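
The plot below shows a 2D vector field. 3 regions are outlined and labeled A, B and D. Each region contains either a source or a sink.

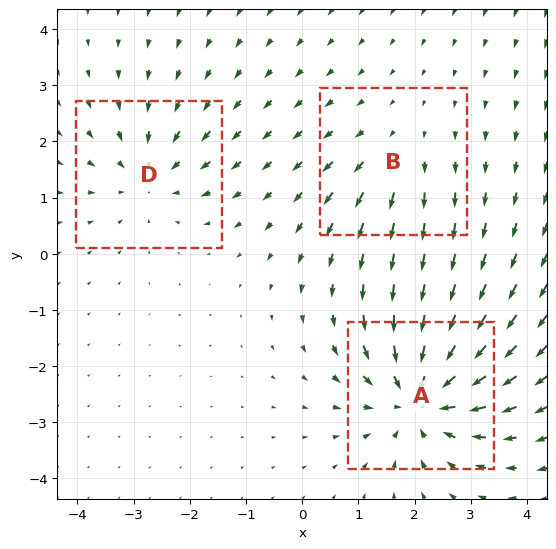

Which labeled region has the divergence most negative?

A

Divergence at each region's feature centre — A: about -5, B: about +2, D: about -3. Region A is most negative.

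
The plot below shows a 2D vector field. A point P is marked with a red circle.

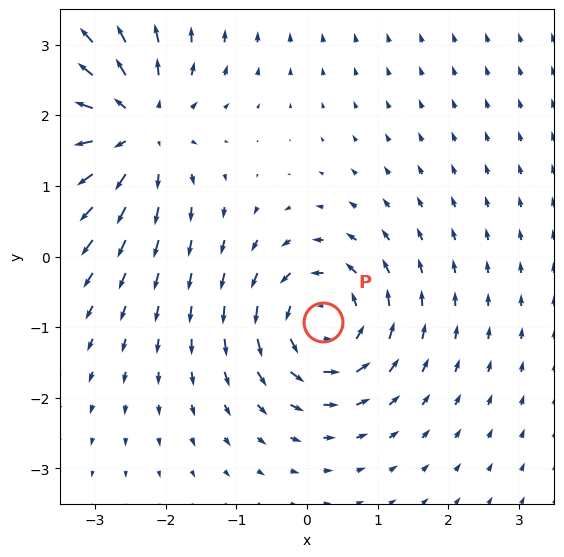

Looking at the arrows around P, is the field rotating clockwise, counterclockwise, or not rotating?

counterclockwise

Near P at (0.2, -0.9) the arrows circulate counterclockwise. The curl (z-component) there is about +4; positive curl means counterclockwise rotation.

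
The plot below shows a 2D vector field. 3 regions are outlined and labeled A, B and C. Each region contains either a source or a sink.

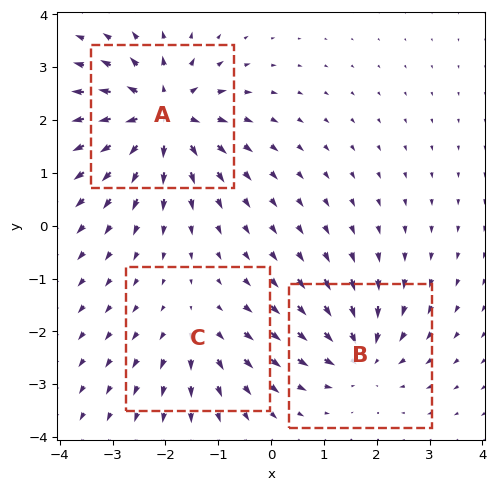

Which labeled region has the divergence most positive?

A

Divergence at each region's feature centre — A: about +6, B: about -4, C: about +2. Region A is most positive.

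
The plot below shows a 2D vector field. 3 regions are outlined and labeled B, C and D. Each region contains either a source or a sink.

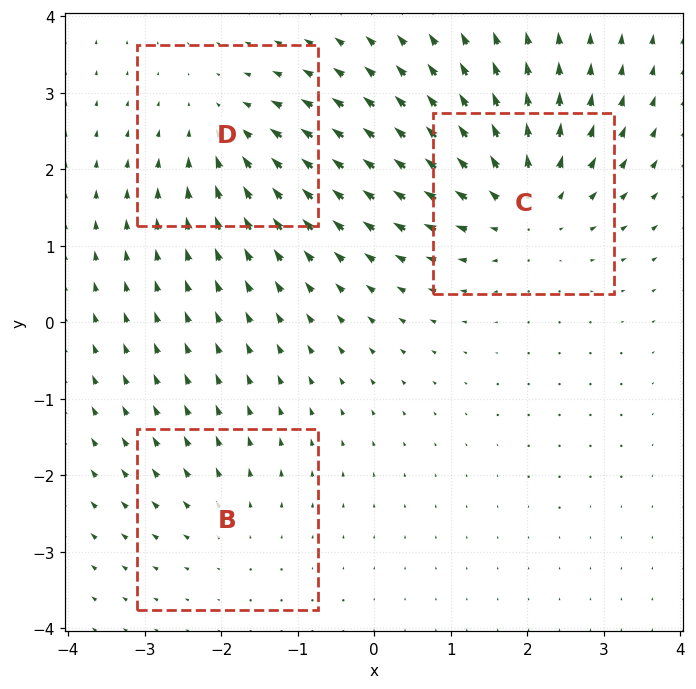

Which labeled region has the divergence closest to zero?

Divergence at each region's feature centre — B: about +2, C: about +5, D: about -3. Region B is closest to zero.

B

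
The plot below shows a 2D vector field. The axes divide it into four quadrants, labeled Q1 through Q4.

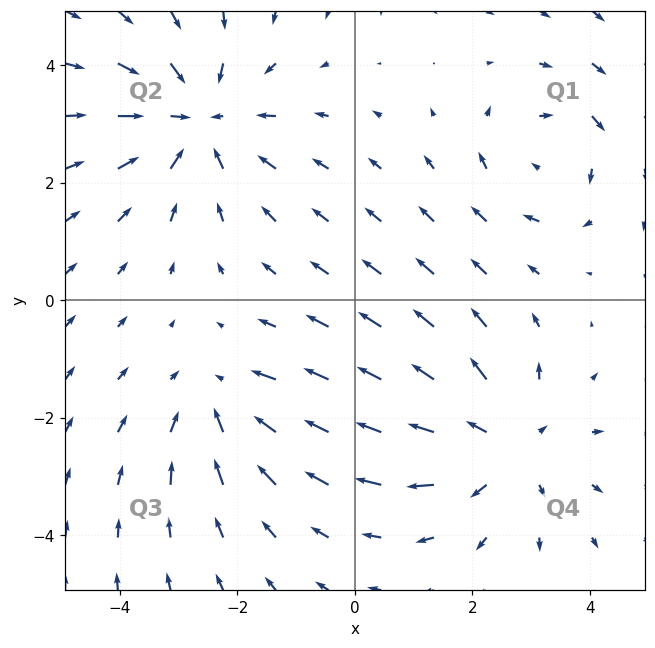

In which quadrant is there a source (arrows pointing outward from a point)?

The source sits at approximately (2.5, -2.4), which lies in quadrant Q4. The divergence there is about +3, positive as expected for a source.

Q4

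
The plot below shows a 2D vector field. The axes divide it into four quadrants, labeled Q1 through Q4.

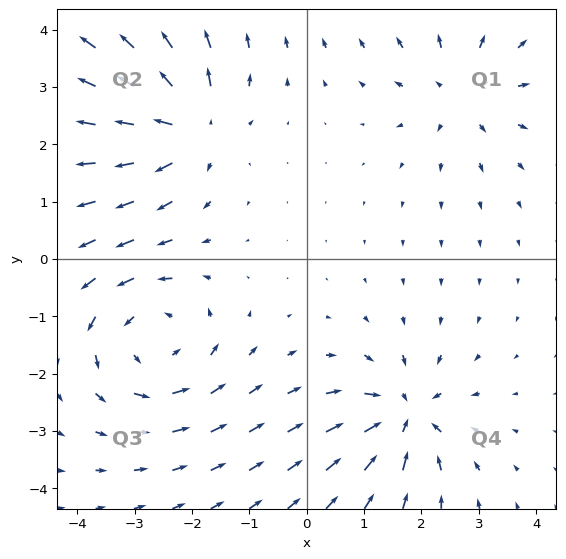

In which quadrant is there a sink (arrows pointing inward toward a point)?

Q4

The sink sits at approximately (1.7, -2.7), which lies in quadrant Q4. The divergence there is about -5, negative as expected for a sink.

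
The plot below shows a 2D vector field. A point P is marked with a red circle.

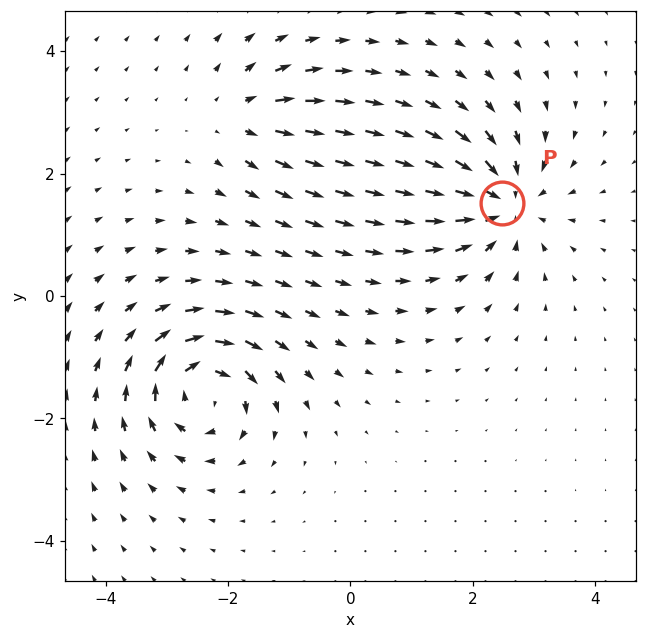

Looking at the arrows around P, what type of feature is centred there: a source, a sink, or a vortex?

sink

At P (2.5, 1.5) the arrows converge inward. Divergence about -6, curl ≈0 — negative divergence with near-zero curl is a sink.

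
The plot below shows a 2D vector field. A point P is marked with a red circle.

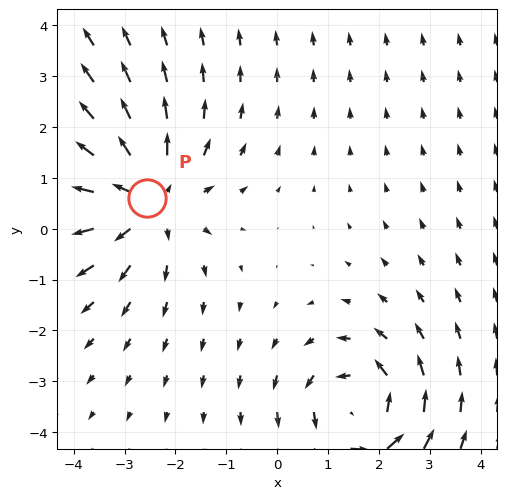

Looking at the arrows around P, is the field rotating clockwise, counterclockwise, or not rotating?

not rotating

Near P at (-2.6, 0.6) the arrows show no circulation. The curl there is ≈0.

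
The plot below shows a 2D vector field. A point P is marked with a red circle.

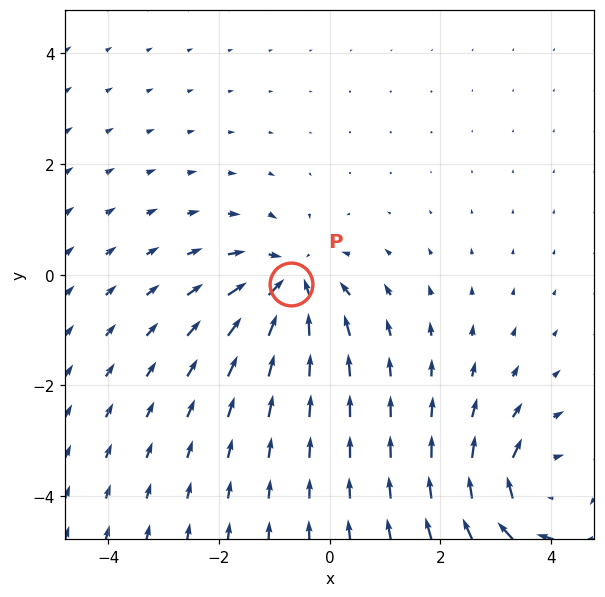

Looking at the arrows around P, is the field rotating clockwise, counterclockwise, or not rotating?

Near P at (-0.7, -0.2) the arrows show no circulation. The curl there is ≈0.

not rotating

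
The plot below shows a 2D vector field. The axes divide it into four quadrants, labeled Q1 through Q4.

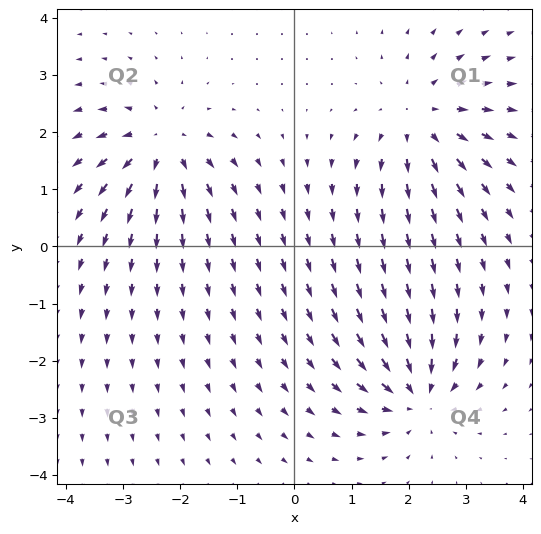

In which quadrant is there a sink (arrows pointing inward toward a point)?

Q4

The sink sits at approximately (2.1, -2.6), which lies in quadrant Q4. The divergence there is about -6, negative as expected for a sink.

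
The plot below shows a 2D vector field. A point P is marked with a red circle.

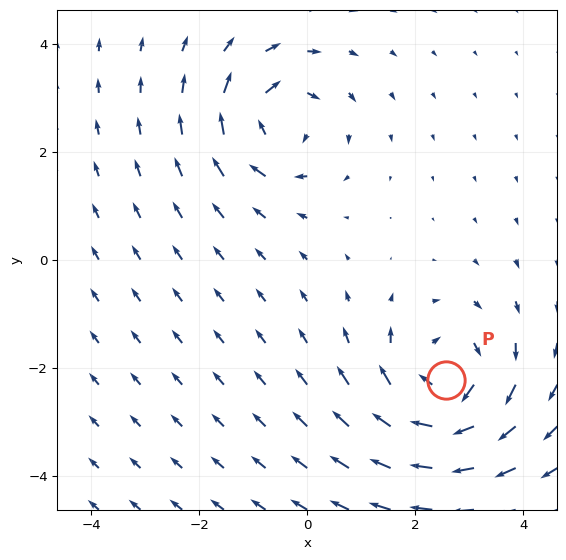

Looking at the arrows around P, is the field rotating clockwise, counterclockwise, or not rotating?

clockwise

Near P at (2.6, -2.2) the arrows circulate clockwise. The curl (z-component) there is about -5; negative curl means clockwise rotation.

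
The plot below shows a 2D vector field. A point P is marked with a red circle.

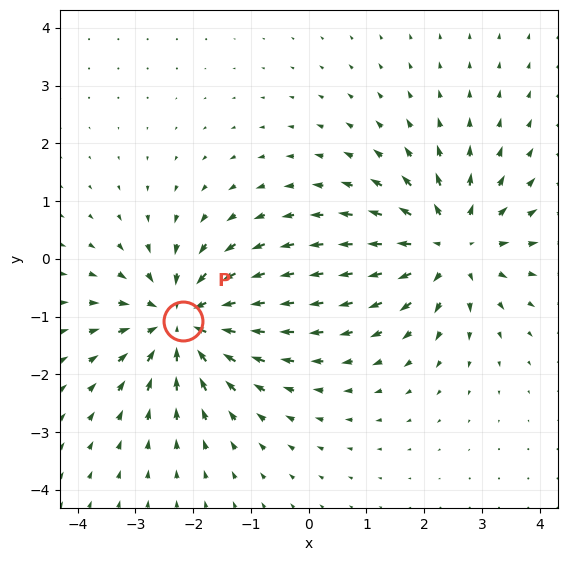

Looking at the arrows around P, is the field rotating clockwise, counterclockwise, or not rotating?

not rotating

Near P at (-2.2, -1.1) the arrows show no circulation. The curl there is ≈0.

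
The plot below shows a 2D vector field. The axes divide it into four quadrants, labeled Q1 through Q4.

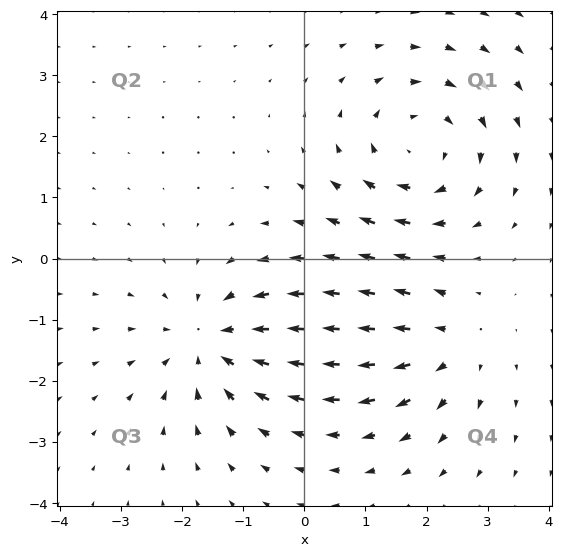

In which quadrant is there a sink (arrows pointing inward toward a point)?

Q3

The sink sits at approximately (-1.5, -1.4), which lies in quadrant Q3. The divergence there is about -4, negative as expected for a sink.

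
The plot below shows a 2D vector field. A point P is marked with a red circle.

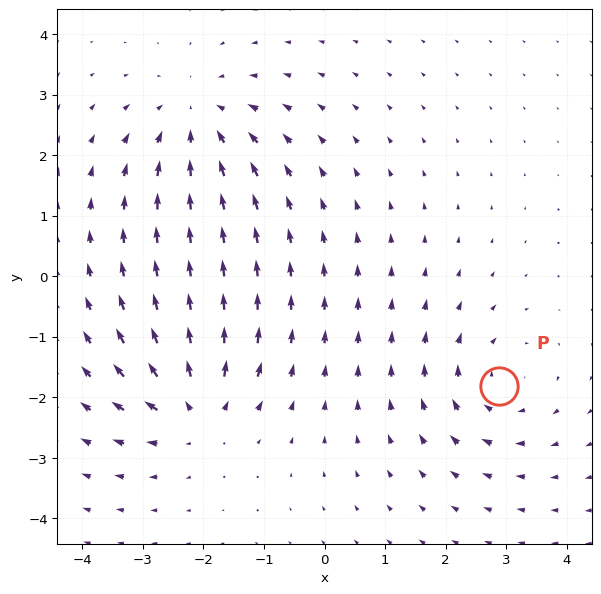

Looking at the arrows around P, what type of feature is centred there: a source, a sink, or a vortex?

At P (2.9, -1.8) the arrows circulate clockwise. Divergence ≈0, curl about -3 — near-zero divergence with nonzero curl is a vortex.

vortex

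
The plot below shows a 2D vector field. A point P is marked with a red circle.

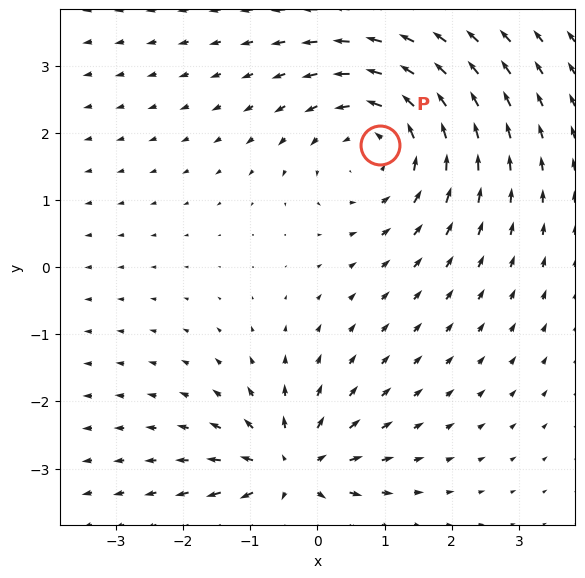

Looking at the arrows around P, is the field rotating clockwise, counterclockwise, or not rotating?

Near P at (0.9, 1.8) the arrows circulate counterclockwise. The curl (z-component) there is about +4; positive curl means counterclockwise rotation.

counterclockwise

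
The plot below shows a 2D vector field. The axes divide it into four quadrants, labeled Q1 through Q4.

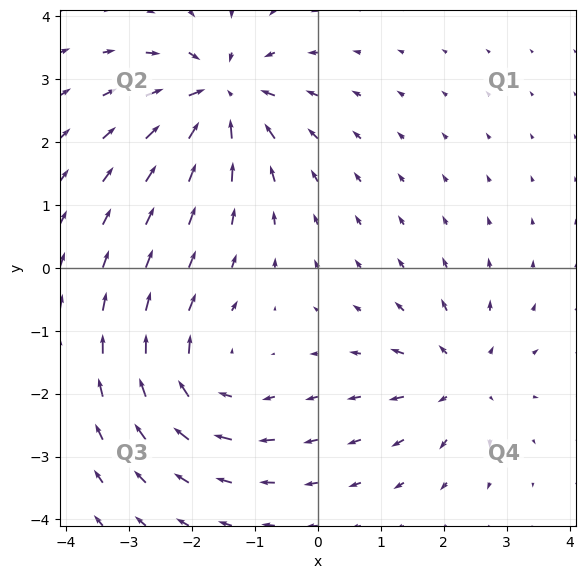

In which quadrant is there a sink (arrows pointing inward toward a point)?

Q2

The sink sits at approximately (-1.6, 2.7), which lies in quadrant Q2. The divergence there is about -5, negative as expected for a sink.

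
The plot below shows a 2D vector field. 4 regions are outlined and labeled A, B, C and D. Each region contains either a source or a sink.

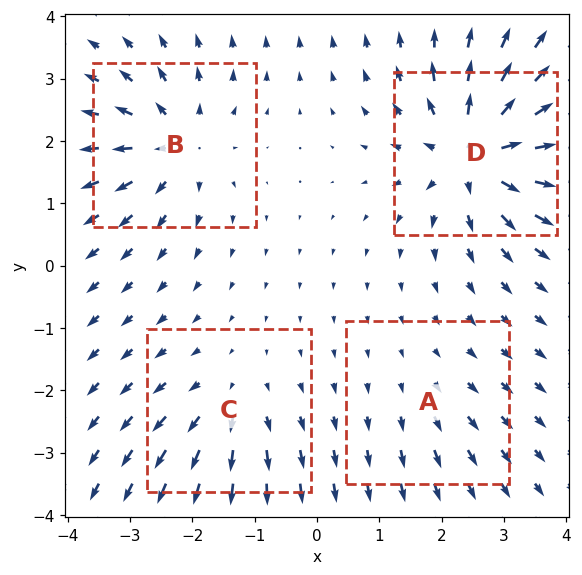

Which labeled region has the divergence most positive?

Divergence at each region's feature centre — A: about +2, B: about +6, C: about +4, D: about +9. Region D is most positive.

D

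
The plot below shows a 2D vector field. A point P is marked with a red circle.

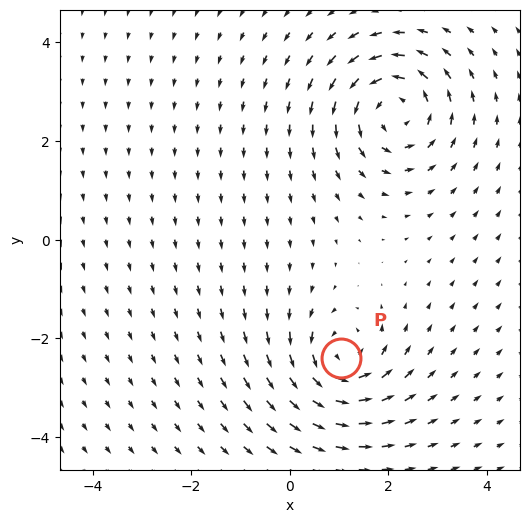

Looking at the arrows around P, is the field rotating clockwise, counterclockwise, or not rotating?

counterclockwise

Near P at (1.0, -2.4) the arrows circulate counterclockwise. The curl (z-component) there is about +6; positive curl means counterclockwise rotation.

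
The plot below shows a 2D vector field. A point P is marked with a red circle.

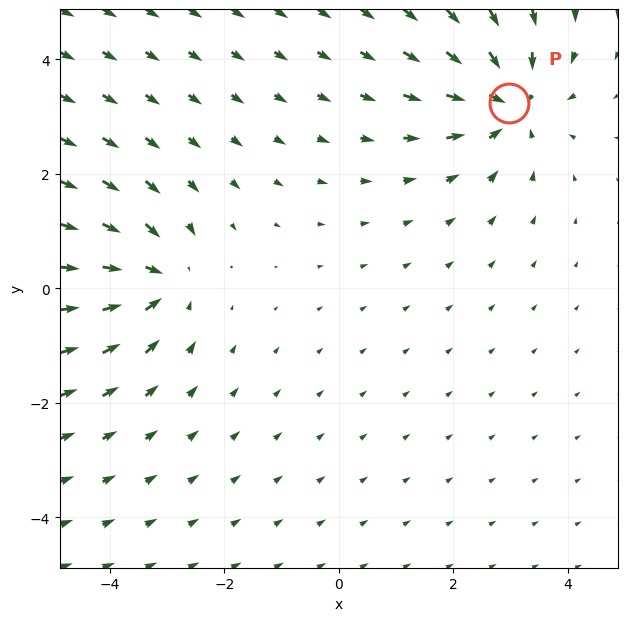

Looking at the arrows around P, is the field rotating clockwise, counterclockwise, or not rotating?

Near P at (3.0, 3.2) the arrows show no circulation. The curl there is ≈0.

not rotating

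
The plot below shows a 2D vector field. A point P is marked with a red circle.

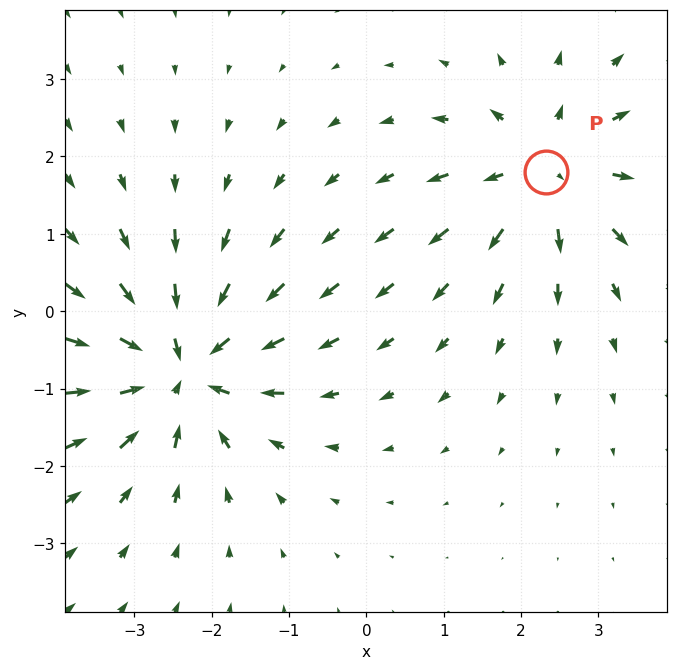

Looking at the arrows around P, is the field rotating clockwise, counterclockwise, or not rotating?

not rotating

Near P at (2.3, 1.8) the arrows show no circulation. The curl there is ≈0.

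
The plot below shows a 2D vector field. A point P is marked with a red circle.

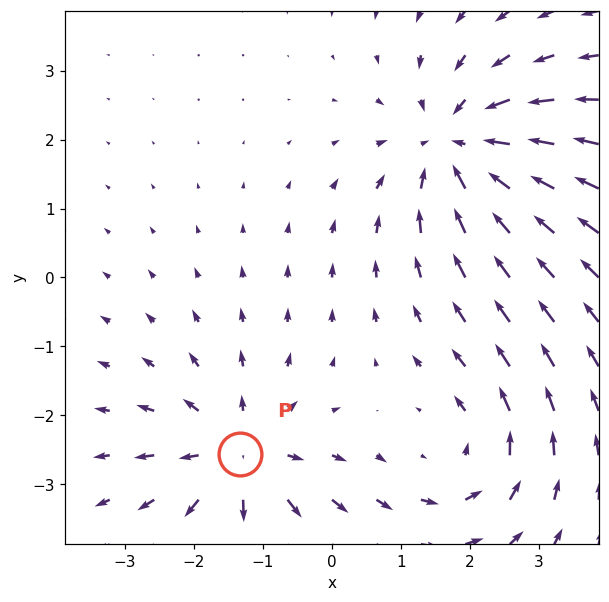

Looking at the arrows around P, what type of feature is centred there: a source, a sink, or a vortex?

source

At P (-1.3, -2.6) the arrows spread outward. Divergence about +4, curl ≈0 — positive divergence with near-zero curl is a source.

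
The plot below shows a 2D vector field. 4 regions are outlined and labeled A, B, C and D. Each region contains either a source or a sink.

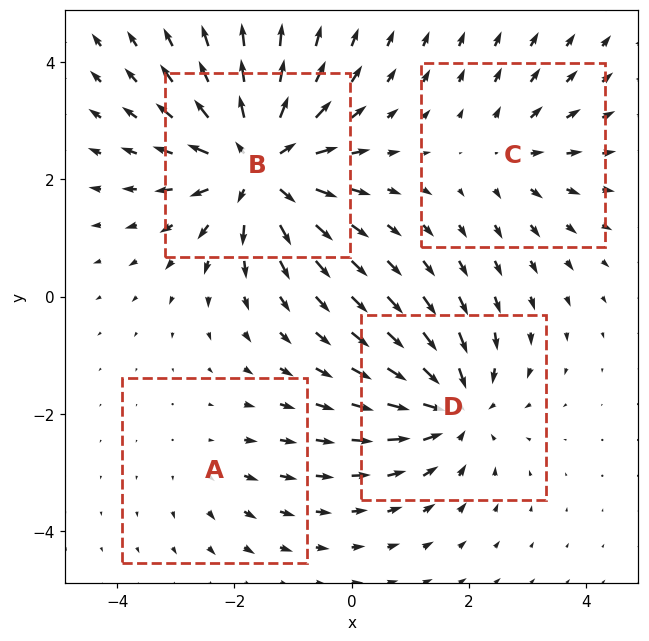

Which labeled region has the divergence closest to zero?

A

Divergence at each region's feature centre — A: about +2, B: about +7, C: about +3, D: about -5. Region A is closest to zero.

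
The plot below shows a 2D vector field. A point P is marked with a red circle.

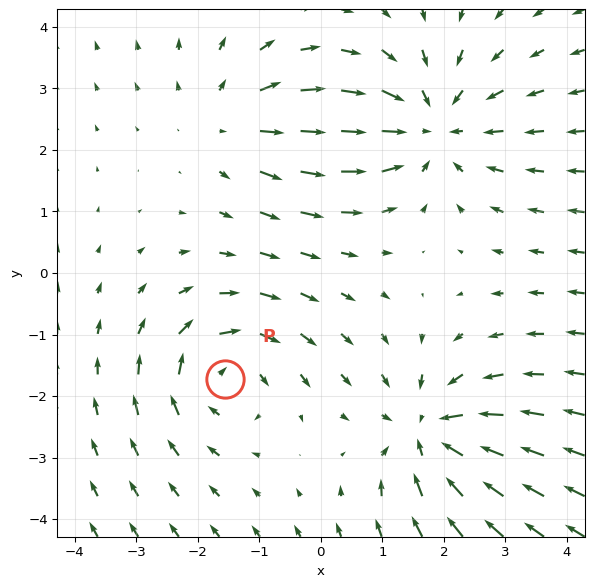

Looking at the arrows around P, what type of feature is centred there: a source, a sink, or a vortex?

vortex

At P (-1.6, -1.7) the arrows circulate clockwise. Divergence ≈0, curl about -4 — near-zero divergence with nonzero curl is a vortex.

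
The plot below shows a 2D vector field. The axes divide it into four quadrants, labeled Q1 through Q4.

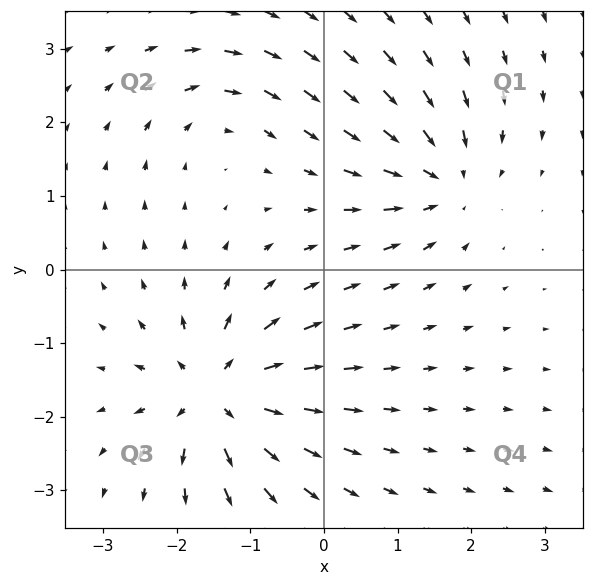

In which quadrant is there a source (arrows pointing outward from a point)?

Q3

The source sits at approximately (-1.5, -1.7), which lies in quadrant Q3. The divergence there is about +6, positive as expected for a source.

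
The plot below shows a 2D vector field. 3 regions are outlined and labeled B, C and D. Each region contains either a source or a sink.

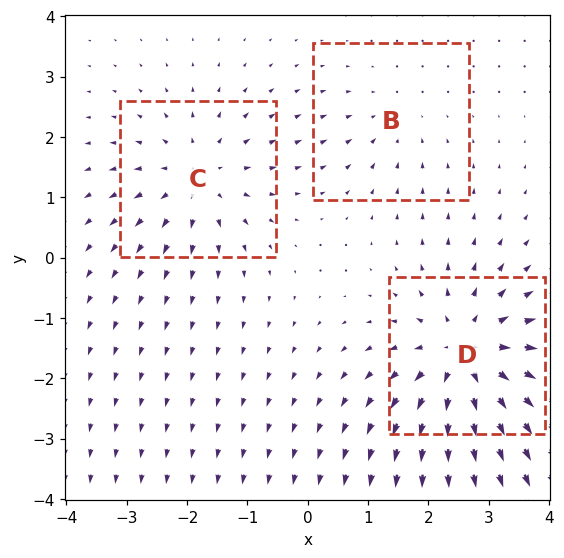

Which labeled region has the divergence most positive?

Divergence at each region's feature centre — B: about -2, C: about +4, D: about +5. Region D is most positive.

D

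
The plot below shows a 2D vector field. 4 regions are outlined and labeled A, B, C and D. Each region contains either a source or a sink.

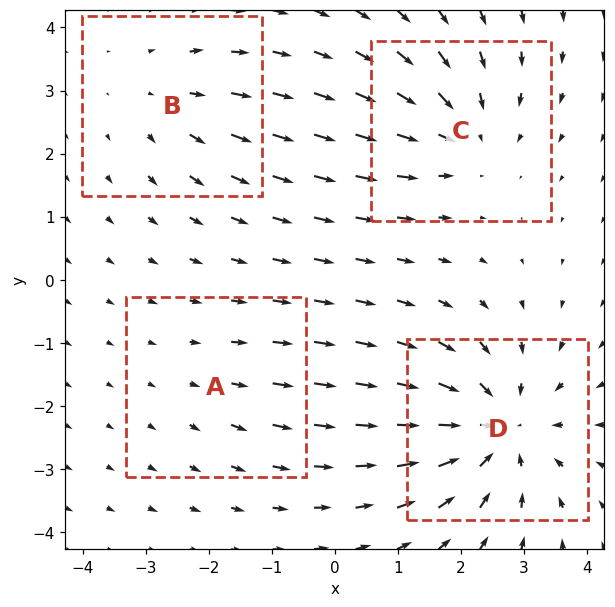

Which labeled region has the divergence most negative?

Divergence at each region's feature centre — A: about +2, B: about +3, C: about -4, D: about -6. Region D is most negative.

D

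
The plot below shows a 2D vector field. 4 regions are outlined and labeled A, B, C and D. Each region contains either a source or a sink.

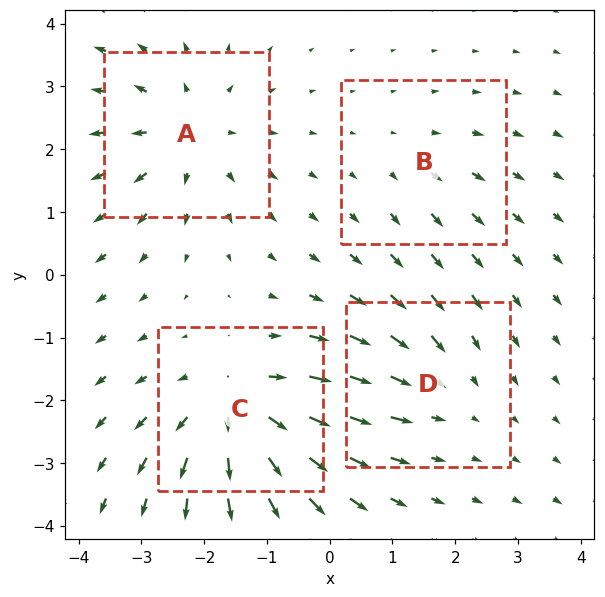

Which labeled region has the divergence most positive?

Divergence at each region's feature centre — A: about +5, B: about +2, C: about +6, D: about -3. Region C is most positive.

C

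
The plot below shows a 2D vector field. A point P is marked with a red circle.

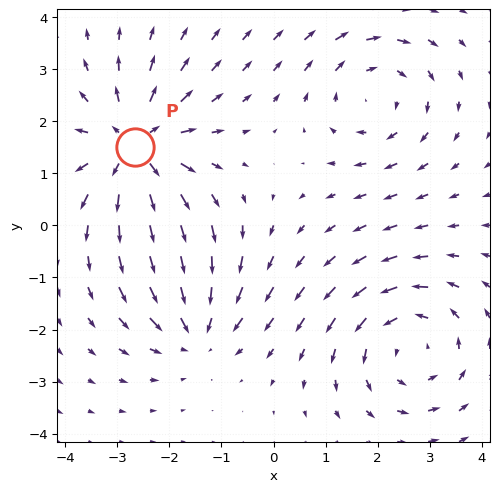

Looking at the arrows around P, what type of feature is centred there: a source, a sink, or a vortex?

source

At P (-2.7, 1.5) the arrows spread outward. Divergence about +4, curl ≈0 — positive divergence with near-zero curl is a source.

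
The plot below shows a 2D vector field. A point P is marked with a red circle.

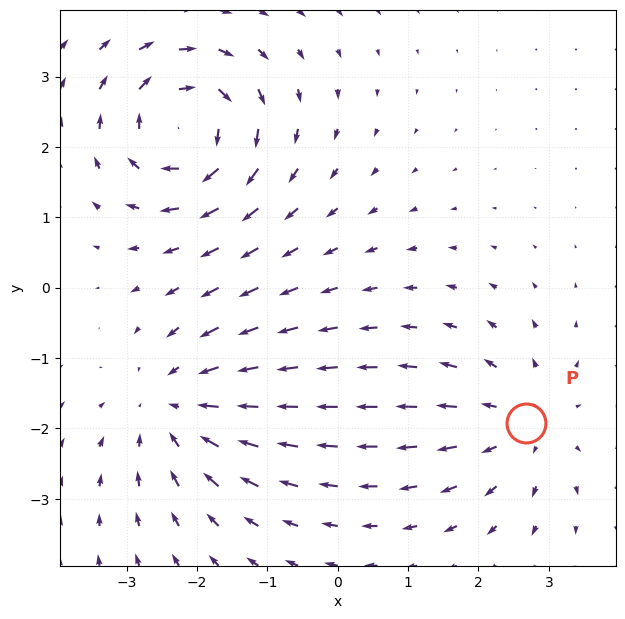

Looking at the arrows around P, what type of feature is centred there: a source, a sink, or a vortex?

At P (2.7, -1.9) the arrows spread outward. Divergence about +4, curl ≈0 — positive divergence with near-zero curl is a source.

source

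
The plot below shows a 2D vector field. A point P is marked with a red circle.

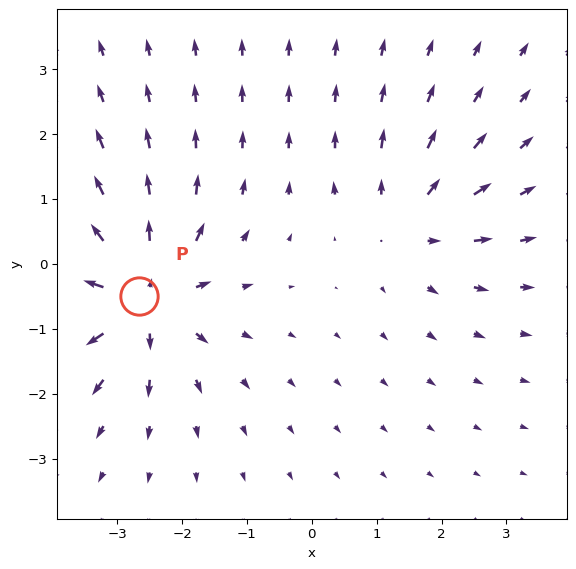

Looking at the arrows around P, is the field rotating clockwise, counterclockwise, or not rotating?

not rotating

Near P at (-2.7, -0.5) the arrows show no circulation. The curl there is ≈0.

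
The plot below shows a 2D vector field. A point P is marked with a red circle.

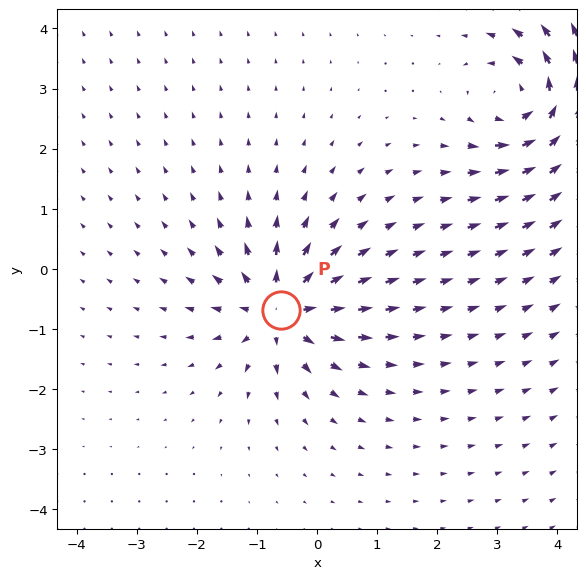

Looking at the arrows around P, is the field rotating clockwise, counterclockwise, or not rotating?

Near P at (-0.6, -0.7) the arrows show no circulation. The curl there is ≈0.

not rotating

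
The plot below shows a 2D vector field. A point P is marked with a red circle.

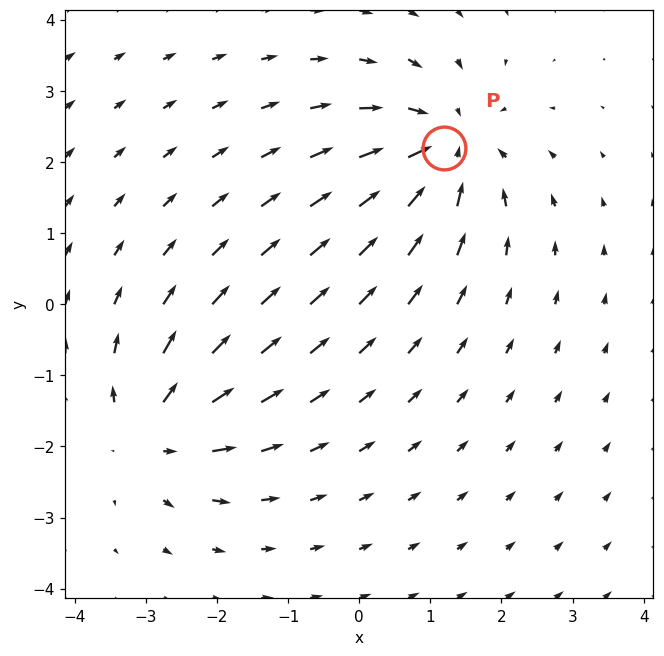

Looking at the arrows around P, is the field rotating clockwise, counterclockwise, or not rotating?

Near P at (1.2, 2.2) the arrows show no circulation. The curl there is ≈0.

not rotating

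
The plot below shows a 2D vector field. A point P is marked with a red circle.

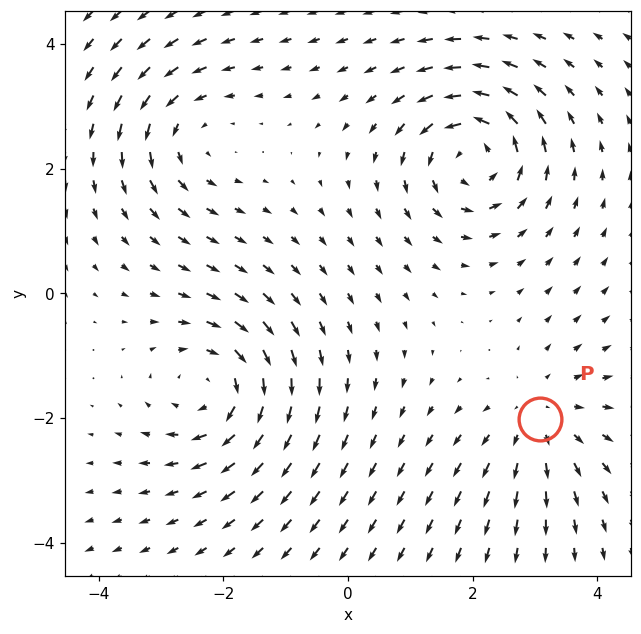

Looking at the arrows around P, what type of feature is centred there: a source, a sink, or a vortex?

source

At P (3.1, -2.0) the arrows spread outward. Divergence about +3, curl ≈0 — positive divergence with near-zero curl is a source.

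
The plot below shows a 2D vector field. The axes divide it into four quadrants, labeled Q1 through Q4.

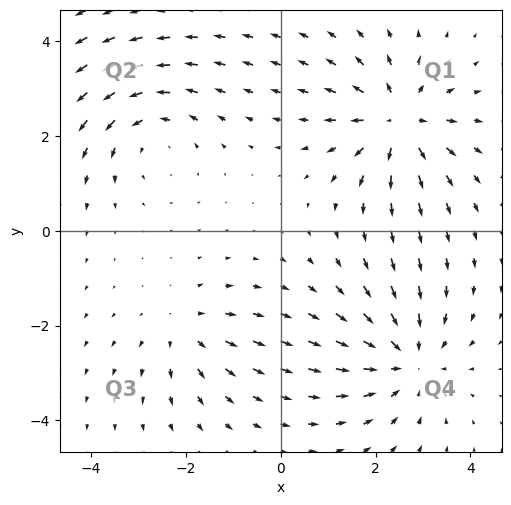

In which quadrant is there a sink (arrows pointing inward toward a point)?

Q4

The sink sits at approximately (2.7, -2.7), which lies in quadrant Q4. The divergence there is about -4, negative as expected for a sink.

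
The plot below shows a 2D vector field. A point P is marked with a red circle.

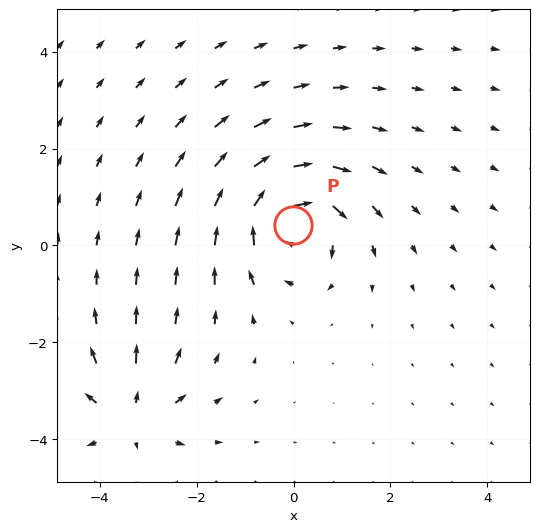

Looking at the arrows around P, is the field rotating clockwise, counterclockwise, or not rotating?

clockwise

Near P at (-0.0, 0.4) the arrows circulate clockwise. The curl (z-component) there is about -5; negative curl means clockwise rotation.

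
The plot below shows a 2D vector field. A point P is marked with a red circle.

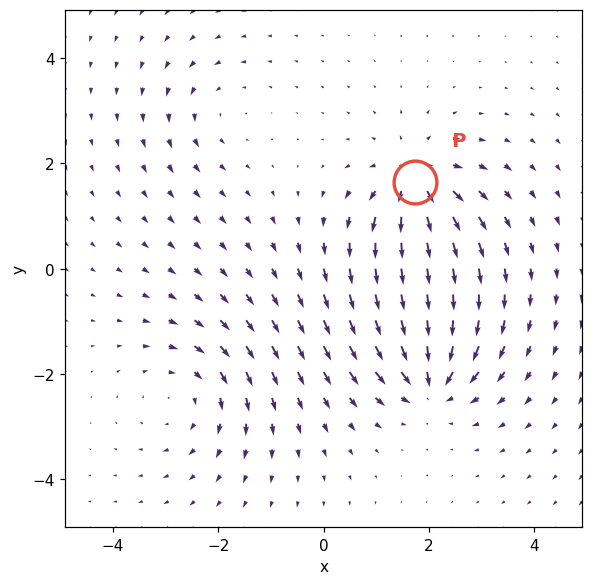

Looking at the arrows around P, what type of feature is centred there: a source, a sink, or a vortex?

At P (1.7, 1.6) the arrows spread outward. Divergence about +6, curl ≈0 — positive divergence with near-zero curl is a source.

source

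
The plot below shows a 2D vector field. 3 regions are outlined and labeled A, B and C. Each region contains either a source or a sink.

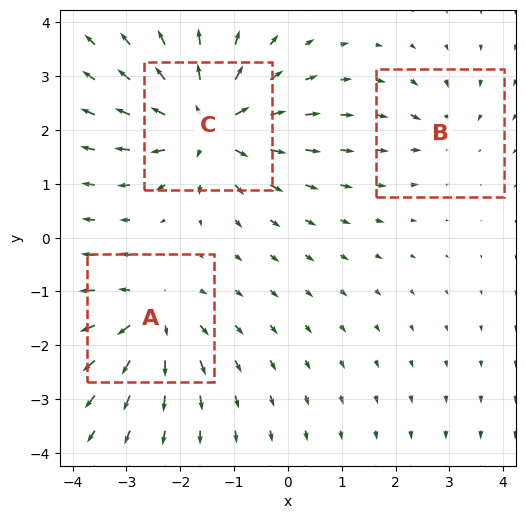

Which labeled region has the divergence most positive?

Divergence at each region's feature centre — A: about +4, B: about -2, C: about +5. Region C is most positive.

C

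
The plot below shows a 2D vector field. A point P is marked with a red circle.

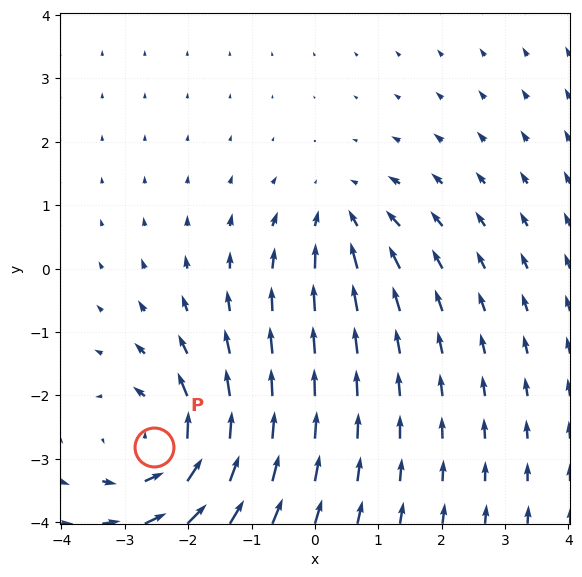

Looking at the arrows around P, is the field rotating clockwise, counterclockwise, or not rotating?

counterclockwise

Near P at (-2.5, -2.8) the arrows circulate counterclockwise. The curl (z-component) there is about +4; positive curl means counterclockwise rotation.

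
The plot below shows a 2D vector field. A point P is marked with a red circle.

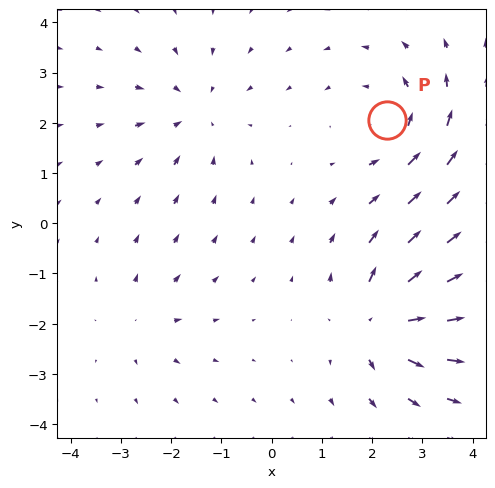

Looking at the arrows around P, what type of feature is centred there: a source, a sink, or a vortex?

At P (2.3, 2.1) the arrows circulate counterclockwise. Divergence ≈0, curl about +4 — near-zero divergence with nonzero curl is a vortex.

vortex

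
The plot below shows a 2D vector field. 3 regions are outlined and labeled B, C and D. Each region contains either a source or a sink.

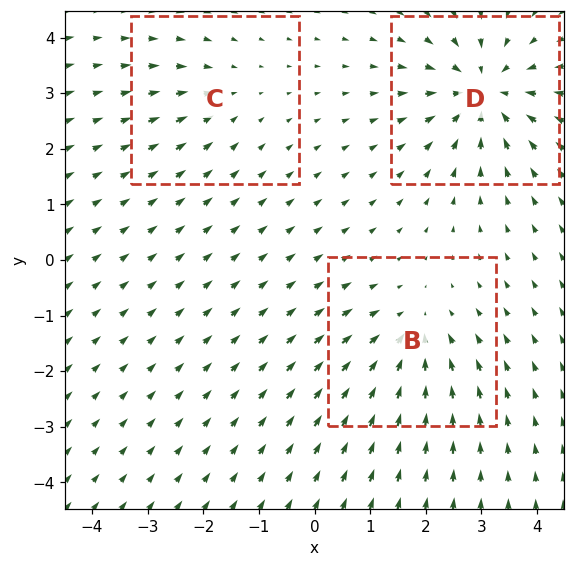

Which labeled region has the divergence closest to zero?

C

Divergence at each region's feature centre — B: about -4, C: about -2, D: about -5. Region C is closest to zero.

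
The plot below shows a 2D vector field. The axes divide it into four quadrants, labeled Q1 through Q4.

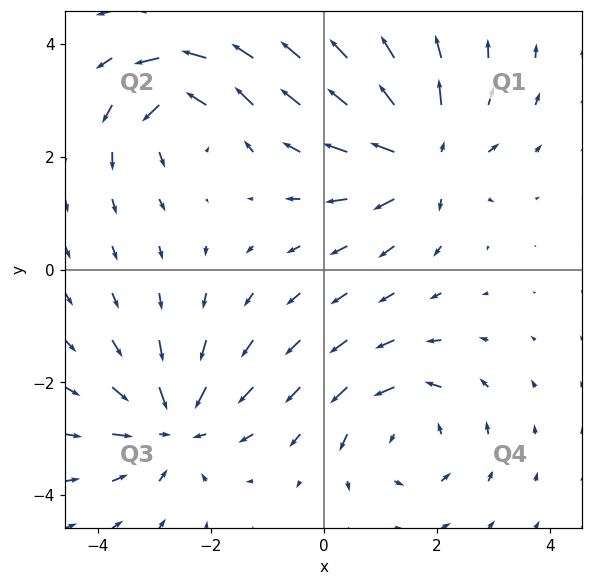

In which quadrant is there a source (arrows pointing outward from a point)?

Q1

The source sits at approximately (1.8, 2.0), which lies in quadrant Q1. The divergence there is about +5, positive as expected for a source.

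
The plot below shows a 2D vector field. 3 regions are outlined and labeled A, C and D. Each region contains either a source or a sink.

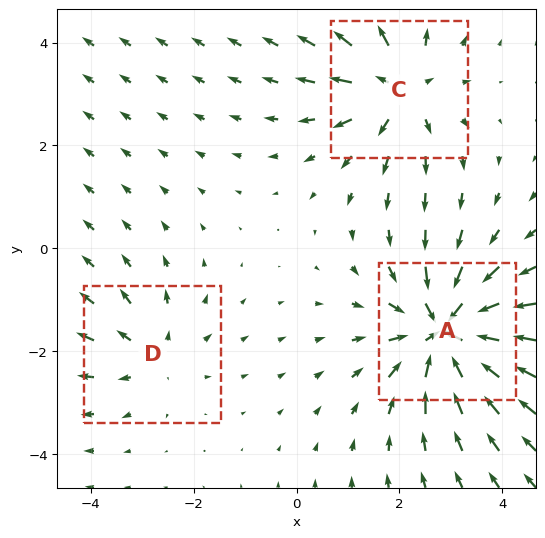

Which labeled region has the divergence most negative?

A

Divergence at each region's feature centre — A: about -5, C: about +4, D: about +2. Region A is most negative.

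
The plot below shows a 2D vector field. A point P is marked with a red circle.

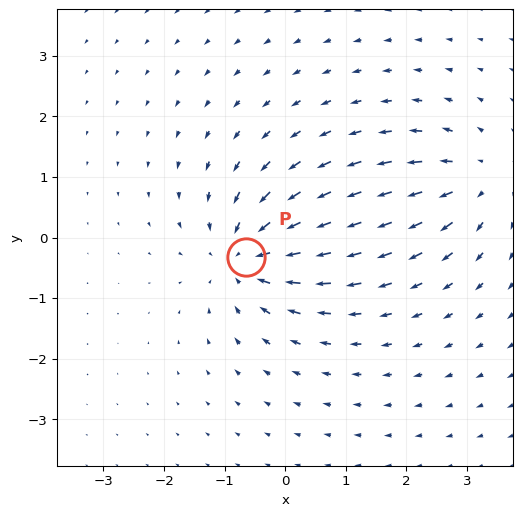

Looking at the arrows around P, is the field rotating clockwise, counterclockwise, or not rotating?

Near P at (-0.6, -0.3) the arrows show no circulation. The curl there is ≈0.

not rotating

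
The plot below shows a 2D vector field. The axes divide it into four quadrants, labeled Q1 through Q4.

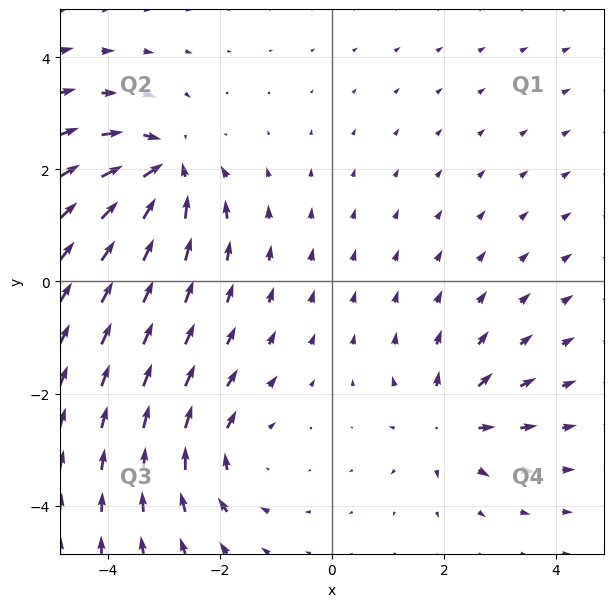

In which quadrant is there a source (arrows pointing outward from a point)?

The source sits at approximately (2.1, -2.5), which lies in quadrant Q4. The divergence there is about +4, positive as expected for a source.

Q4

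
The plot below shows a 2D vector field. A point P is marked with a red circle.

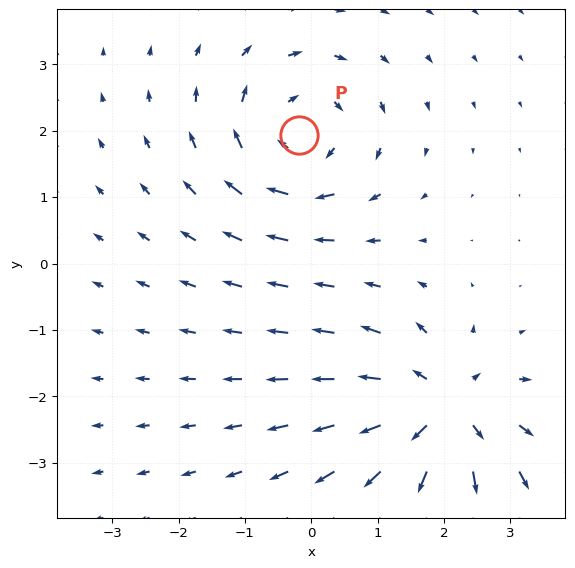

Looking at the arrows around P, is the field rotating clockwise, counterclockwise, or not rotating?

Near P at (-0.2, 1.9) the arrows circulate clockwise. The curl (z-component) there is about -4; negative curl means clockwise rotation.

clockwise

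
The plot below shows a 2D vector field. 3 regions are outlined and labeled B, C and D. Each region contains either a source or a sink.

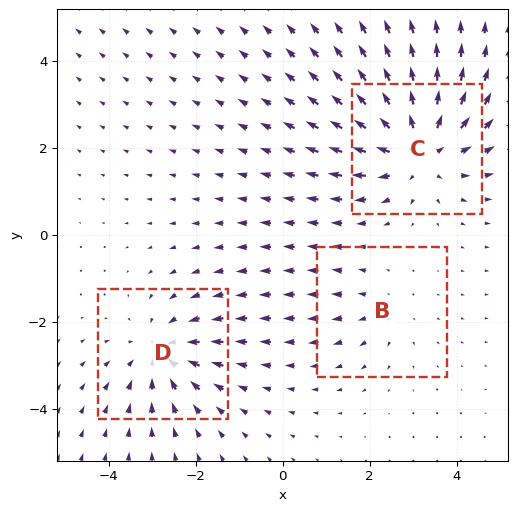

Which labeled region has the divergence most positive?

Divergence at each region's feature centre — B: about +2, C: about +4, D: about -3. Region C is most positive.

C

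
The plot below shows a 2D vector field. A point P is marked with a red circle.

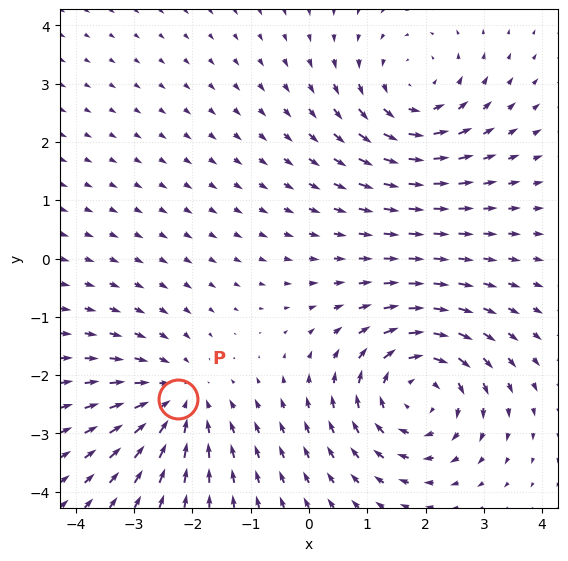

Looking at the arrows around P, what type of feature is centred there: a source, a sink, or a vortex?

At P (-2.3, -2.4) the arrows converge inward. Divergence about -3, curl ≈0 — negative divergence with near-zero curl is a sink.

sink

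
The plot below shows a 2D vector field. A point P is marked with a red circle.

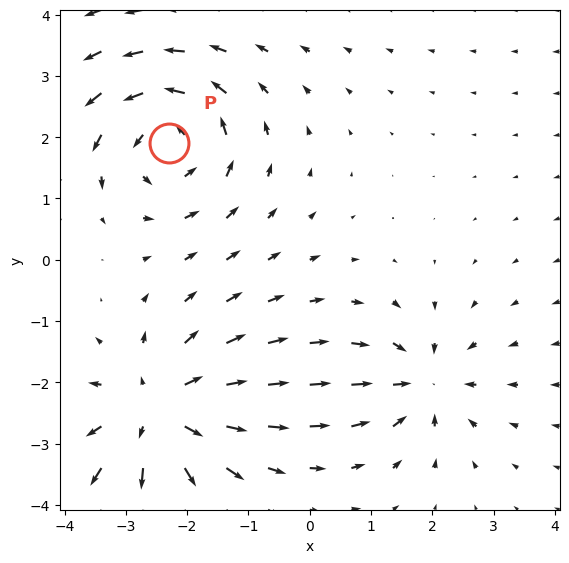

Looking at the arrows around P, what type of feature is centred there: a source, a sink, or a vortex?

vortex

At P (-2.3, 1.9) the arrows circulate counterclockwise. Divergence ≈0, curl about +5 — near-zero divergence with nonzero curl is a vortex.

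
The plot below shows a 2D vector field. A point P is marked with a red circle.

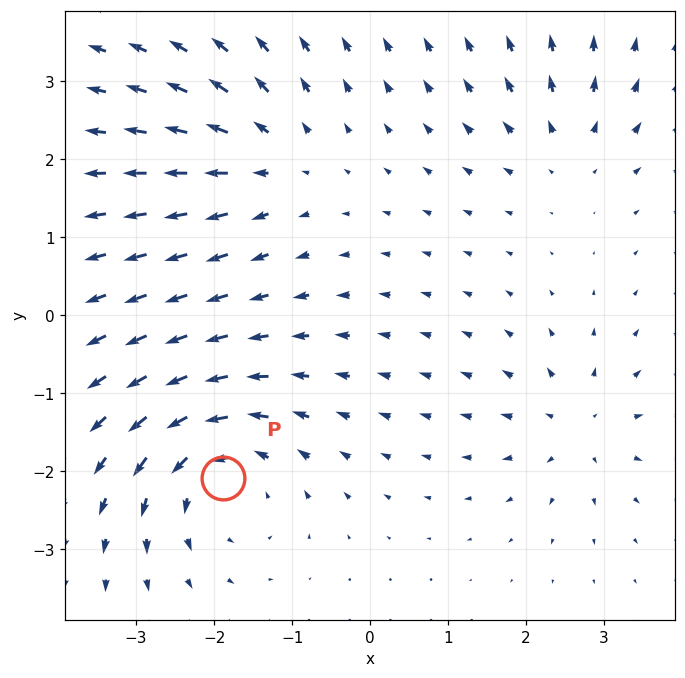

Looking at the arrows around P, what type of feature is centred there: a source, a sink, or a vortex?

vortex

At P (-1.9, -2.1) the arrows circulate counterclockwise. Divergence ≈0, curl about +5 — near-zero divergence with nonzero curl is a vortex.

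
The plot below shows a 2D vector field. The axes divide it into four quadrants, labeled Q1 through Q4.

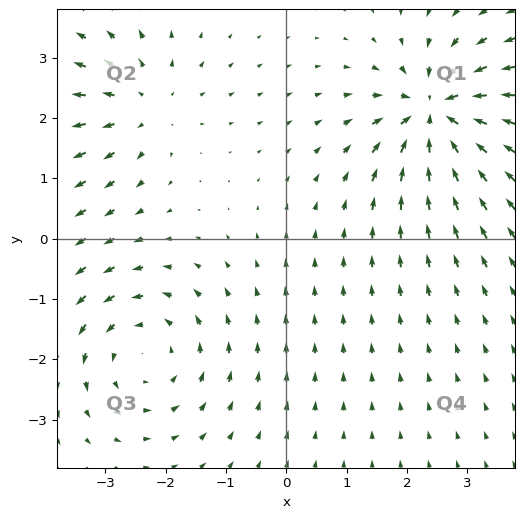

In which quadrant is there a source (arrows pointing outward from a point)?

The source sits at approximately (-2.3, 2.2), which lies in quadrant Q2. The divergence there is about +3, positive as expected for a source.

Q2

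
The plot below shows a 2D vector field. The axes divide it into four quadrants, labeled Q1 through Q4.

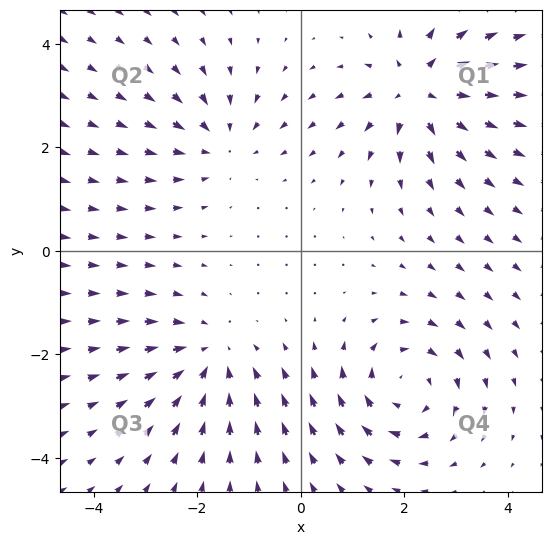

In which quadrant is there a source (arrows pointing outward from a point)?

Q1

The source sits at approximately (2.3, 3.1), which lies in quadrant Q1. The divergence there is about +5, positive as expected for a source.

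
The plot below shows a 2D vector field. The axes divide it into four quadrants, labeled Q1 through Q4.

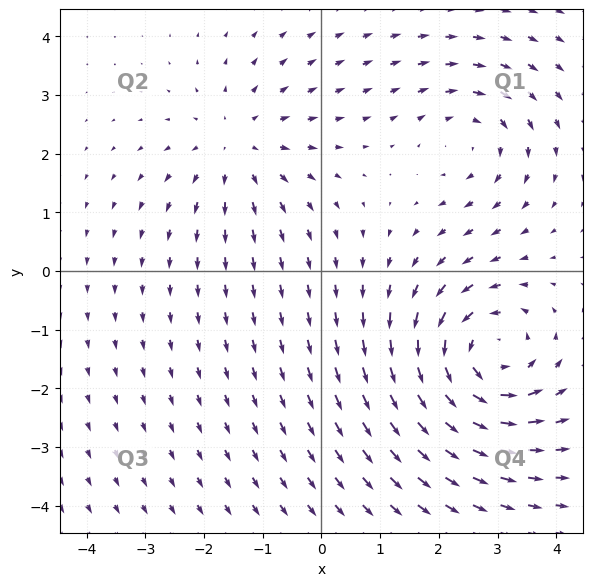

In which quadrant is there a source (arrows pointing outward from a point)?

The source sits at approximately (-1.4, 2.1), which lies in quadrant Q2. The divergence there is about +3, positive as expected for a source.

Q2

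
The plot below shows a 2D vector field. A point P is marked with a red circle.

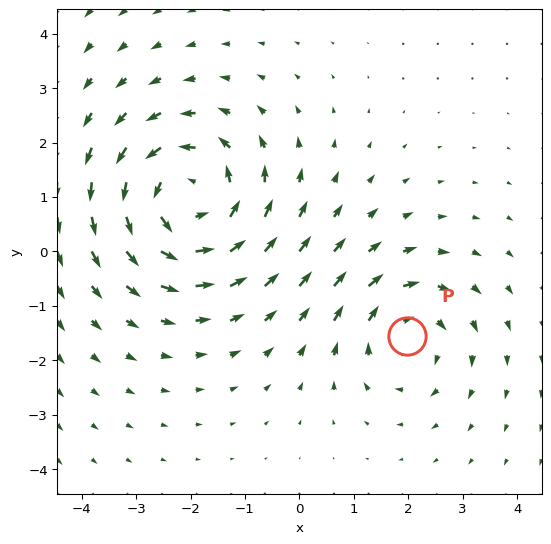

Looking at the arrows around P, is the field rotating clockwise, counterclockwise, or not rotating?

clockwise

Near P at (2.0, -1.6) the arrows circulate clockwise. The curl (z-component) there is about -3; negative curl means clockwise rotation.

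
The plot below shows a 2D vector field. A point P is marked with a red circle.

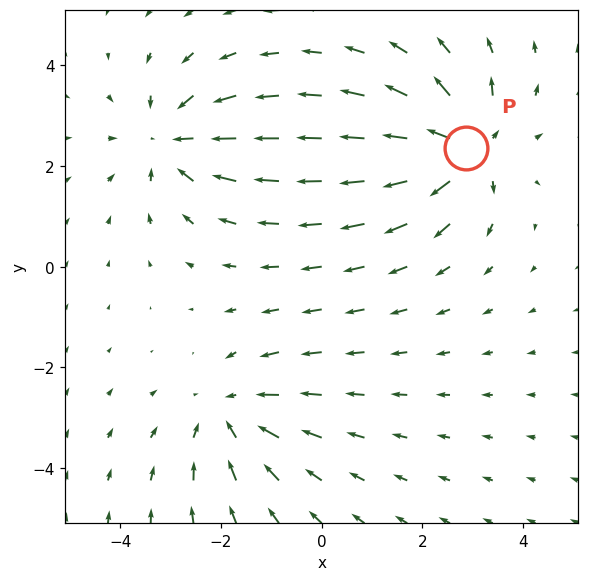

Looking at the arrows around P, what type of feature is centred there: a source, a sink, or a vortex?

source

At P (2.9, 2.4) the arrows spread outward. Divergence about +5, curl ≈0 — positive divergence with near-zero curl is a source.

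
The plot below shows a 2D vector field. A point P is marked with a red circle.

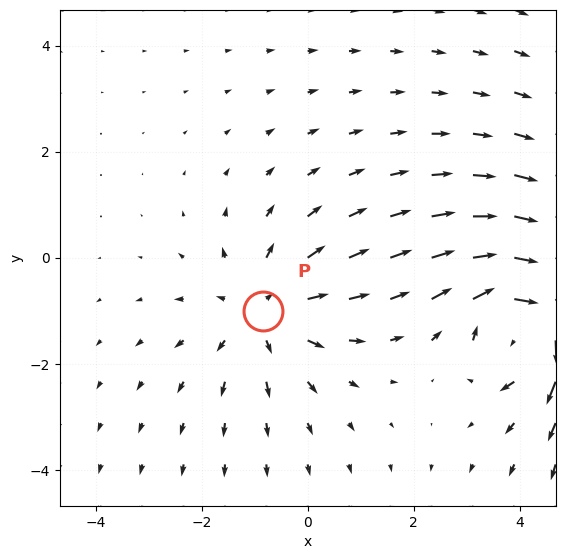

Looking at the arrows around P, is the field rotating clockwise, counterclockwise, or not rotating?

not rotating

Near P at (-0.8, -1.0) the arrows show no circulation. The curl there is ≈0.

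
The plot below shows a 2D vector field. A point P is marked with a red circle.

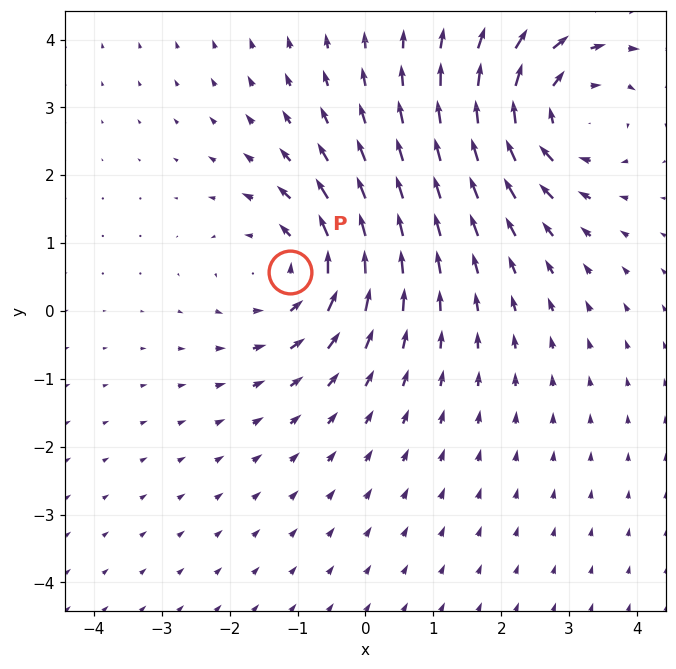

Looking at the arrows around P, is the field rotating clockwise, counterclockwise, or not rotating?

counterclockwise

Near P at (-1.1, 0.6) the arrows circulate counterclockwise. The curl (z-component) there is about +4; positive curl means counterclockwise rotation.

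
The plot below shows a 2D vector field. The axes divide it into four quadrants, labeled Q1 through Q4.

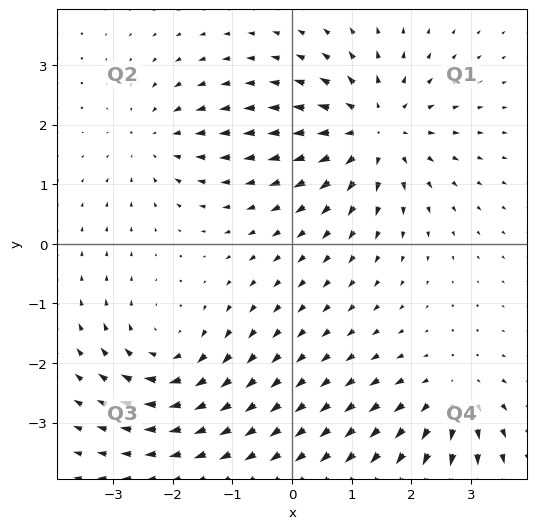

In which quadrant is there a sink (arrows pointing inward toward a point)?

Q2

The sink sits at approximately (-2.3, 1.7), which lies in quadrant Q2. The divergence there is about -3, negative as expected for a sink.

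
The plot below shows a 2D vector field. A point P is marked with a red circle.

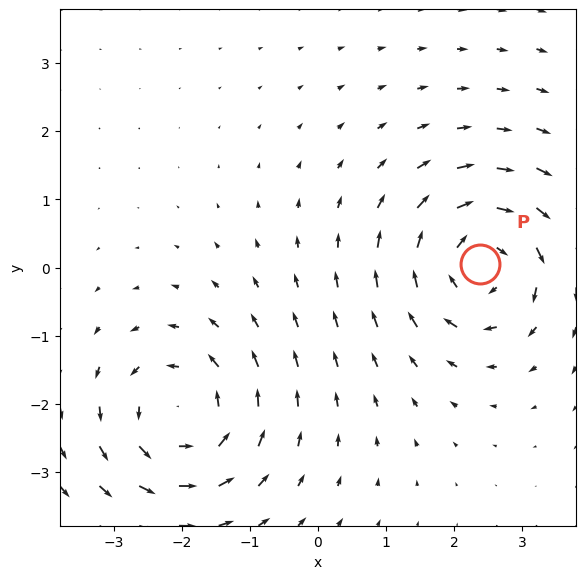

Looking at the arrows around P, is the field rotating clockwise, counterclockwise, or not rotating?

clockwise

Near P at (2.4, 0.1) the arrows circulate clockwise. The curl (z-component) there is about -5; negative curl means clockwise rotation.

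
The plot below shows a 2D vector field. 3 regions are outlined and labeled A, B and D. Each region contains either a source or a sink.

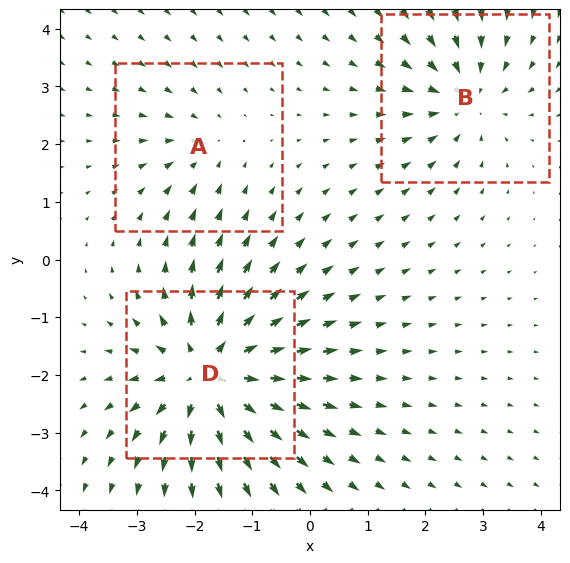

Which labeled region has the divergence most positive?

Divergence at each region's feature centre — A: about -2, B: about -3, D: about +5. Region D is most positive.

D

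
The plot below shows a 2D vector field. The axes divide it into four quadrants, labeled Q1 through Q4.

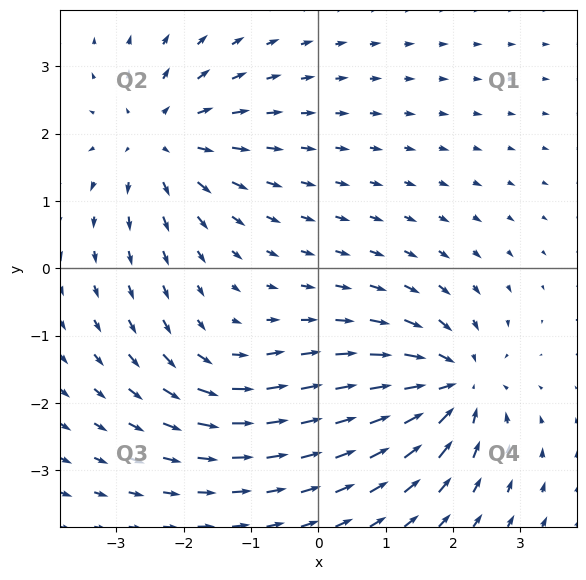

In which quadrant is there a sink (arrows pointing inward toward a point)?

Q4

The sink sits at approximately (2.0, -1.7), which lies in quadrant Q4. The divergence there is about -6, negative as expected for a sink.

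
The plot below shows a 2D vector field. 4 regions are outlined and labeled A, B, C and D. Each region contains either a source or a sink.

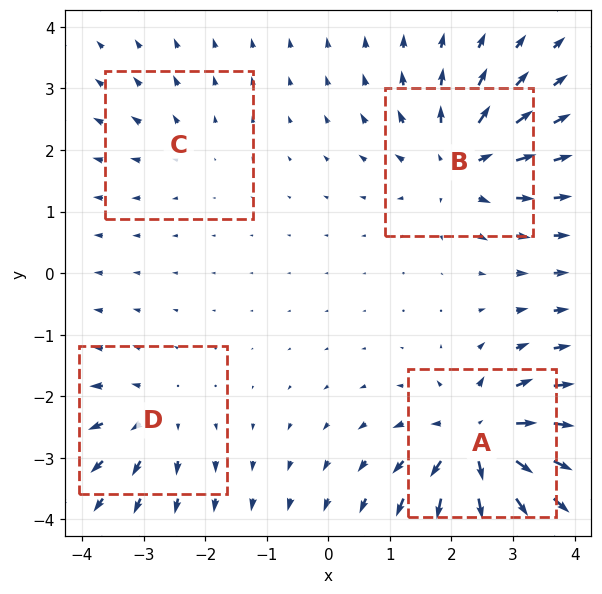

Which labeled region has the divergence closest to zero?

C

Divergence at each region's feature centre — A: about +8, B: about +6, C: about +2, D: about +4. Region C is closest to zero.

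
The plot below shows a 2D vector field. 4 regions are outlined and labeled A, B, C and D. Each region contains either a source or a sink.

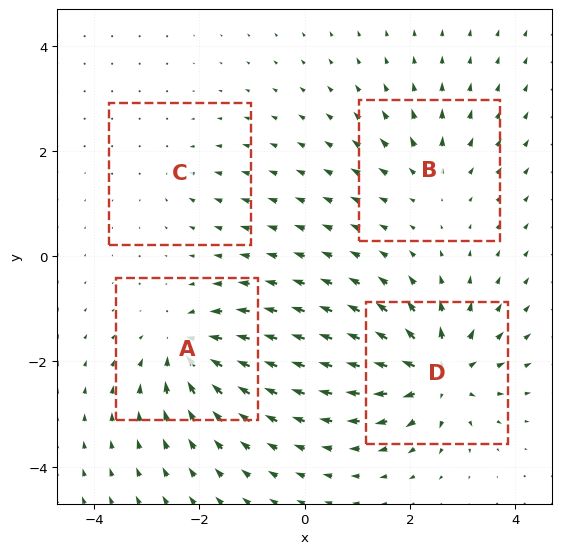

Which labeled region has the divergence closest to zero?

C

Divergence at each region's feature centre — A: about -7, B: about +4, C: about -3, D: about +8. Region C is closest to zero.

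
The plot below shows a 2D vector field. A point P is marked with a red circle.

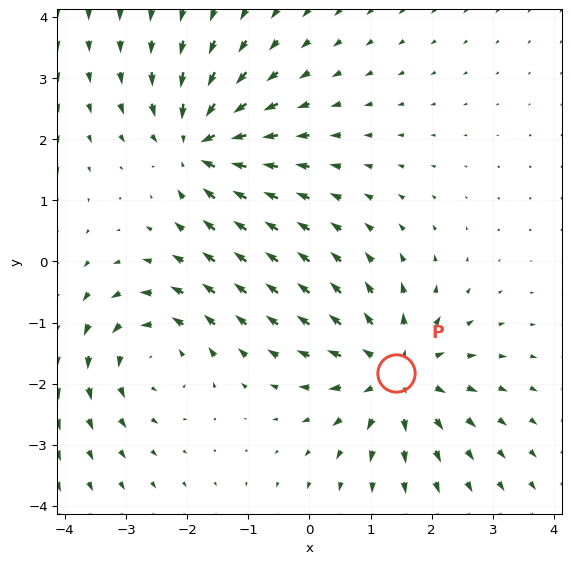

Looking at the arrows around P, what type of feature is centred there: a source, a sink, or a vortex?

source

At P (1.4, -1.8) the arrows spread outward. Divergence about +4, curl ≈0 — positive divergence with near-zero curl is a source.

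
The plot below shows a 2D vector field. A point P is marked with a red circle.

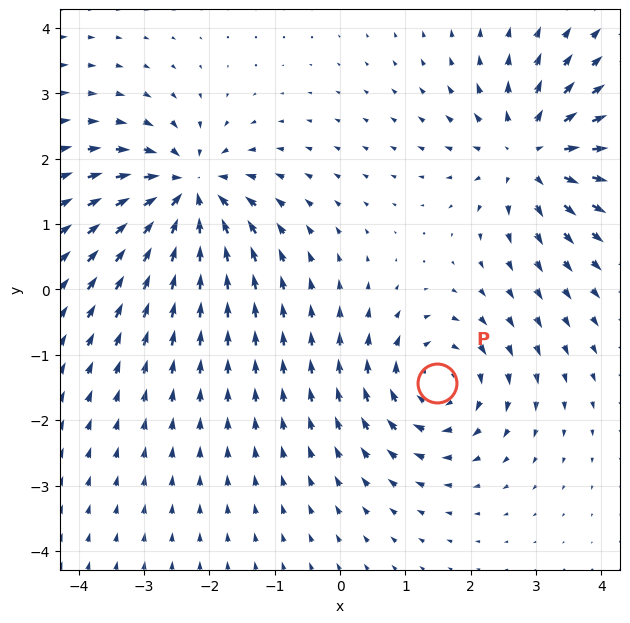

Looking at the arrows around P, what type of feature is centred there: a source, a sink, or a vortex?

vortex

At P (1.5, -1.4) the arrows circulate clockwise. Divergence ≈0, curl about -5 — near-zero divergence with nonzero curl is a vortex.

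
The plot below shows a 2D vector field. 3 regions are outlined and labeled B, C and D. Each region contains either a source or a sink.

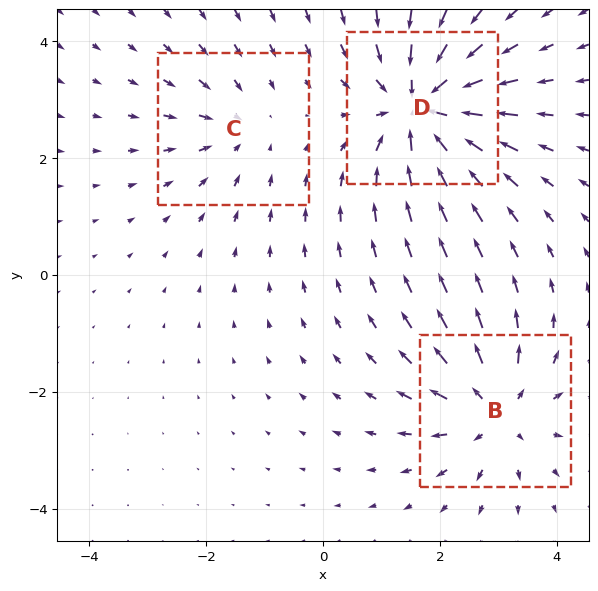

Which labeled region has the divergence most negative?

D

Divergence at each region's feature centre — B: about +4, C: about -2, D: about -5. Region D is most negative.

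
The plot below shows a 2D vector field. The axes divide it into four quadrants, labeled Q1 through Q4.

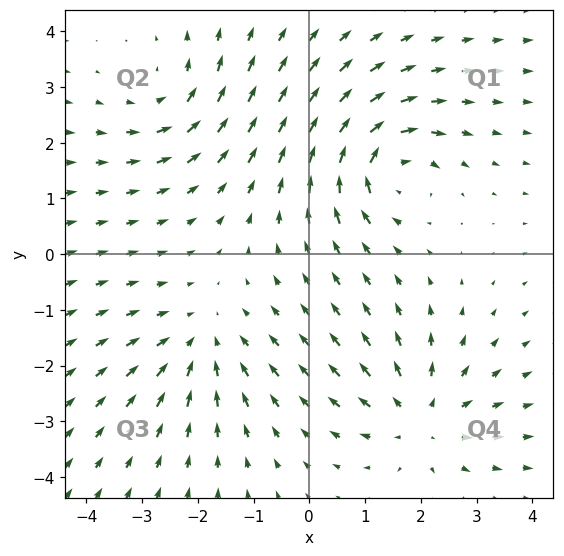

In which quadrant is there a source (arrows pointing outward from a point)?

The source sits at approximately (2.0, -2.9), which lies in quadrant Q4. The divergence there is about +4, positive as expected for a source.

Q4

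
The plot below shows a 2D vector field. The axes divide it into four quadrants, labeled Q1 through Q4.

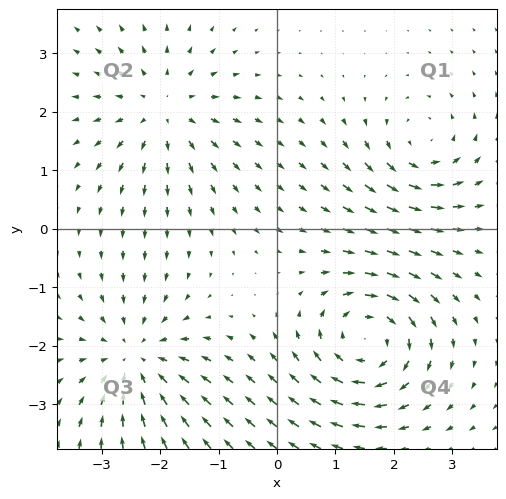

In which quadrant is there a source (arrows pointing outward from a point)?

Q2

The source sits at approximately (-1.9, 2.0), which lies in quadrant Q2. The divergence there is about +4, positive as expected for a source.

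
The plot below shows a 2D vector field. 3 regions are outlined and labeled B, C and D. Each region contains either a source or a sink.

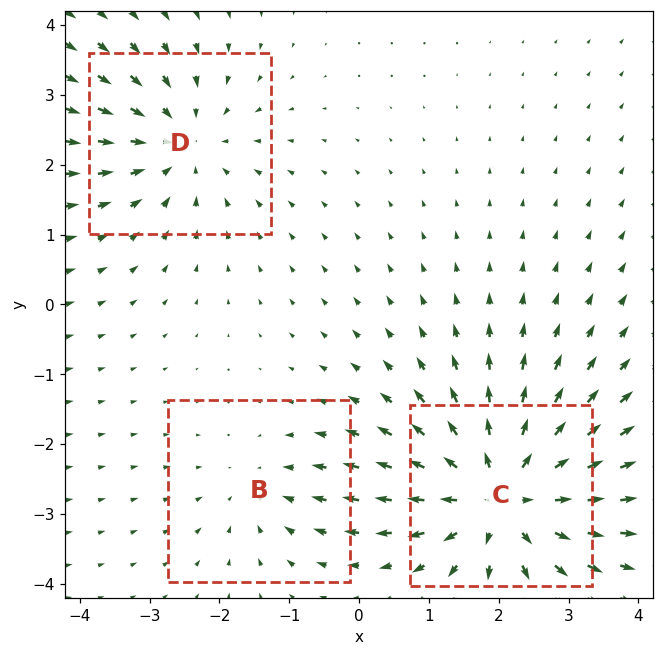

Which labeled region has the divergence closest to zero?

B

Divergence at each region's feature centre — B: about -2, C: about +5, D: about -3. Region B is closest to zero.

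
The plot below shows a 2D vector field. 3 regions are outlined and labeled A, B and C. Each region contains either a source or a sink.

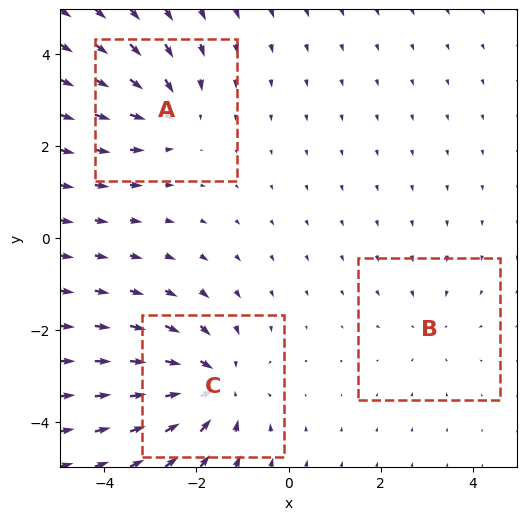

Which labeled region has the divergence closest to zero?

Divergence at each region's feature centre — A: about -3, B: about -2, C: about -4. Region B is closest to zero.

B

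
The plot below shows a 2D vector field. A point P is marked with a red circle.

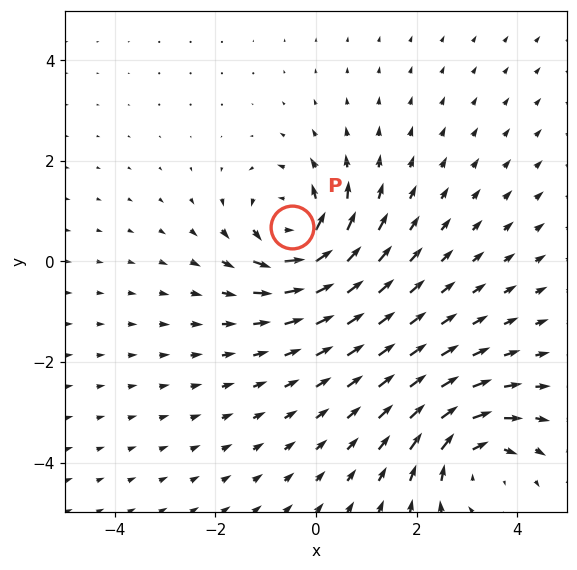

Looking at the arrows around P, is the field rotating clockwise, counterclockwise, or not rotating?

counterclockwise

Near P at (-0.5, 0.7) the arrows circulate counterclockwise. The curl (z-component) there is about +5; positive curl means counterclockwise rotation.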